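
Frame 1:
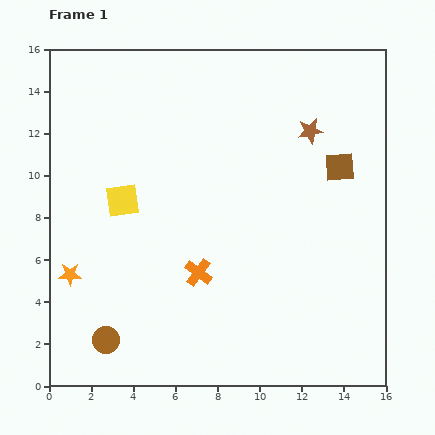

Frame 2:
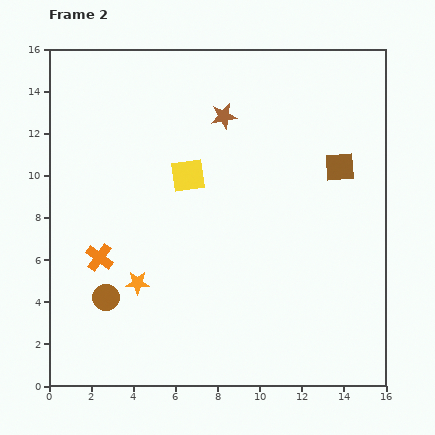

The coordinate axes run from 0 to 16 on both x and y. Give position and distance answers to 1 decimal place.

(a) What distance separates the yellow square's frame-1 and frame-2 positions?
3.3

The yellow square moved from (3.5, 8.8) to (6.6, 10.0), a distance of √(3.1² + 1.2²) ≈ 3.3.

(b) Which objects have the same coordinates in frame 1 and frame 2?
the brown square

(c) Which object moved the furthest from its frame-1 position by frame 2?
the orange cross

(moved 4.8; next 4.2)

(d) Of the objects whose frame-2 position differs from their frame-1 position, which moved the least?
the brown circle

(moved 2.0)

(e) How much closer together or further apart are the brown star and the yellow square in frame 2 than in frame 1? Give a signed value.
-6.2

Distance in frame 1: 9.5. Distance in frame 2: 3.3.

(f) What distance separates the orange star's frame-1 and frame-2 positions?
3.2

The orange star moved from (1.0, 5.3) to (4.2, 4.9), a distance of √(3.2² + 0.4²) ≈ 3.2.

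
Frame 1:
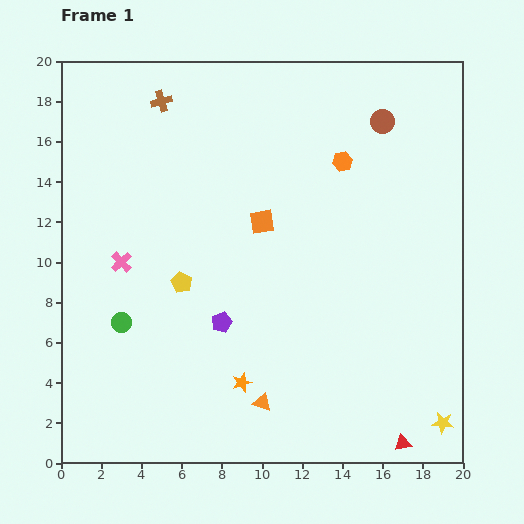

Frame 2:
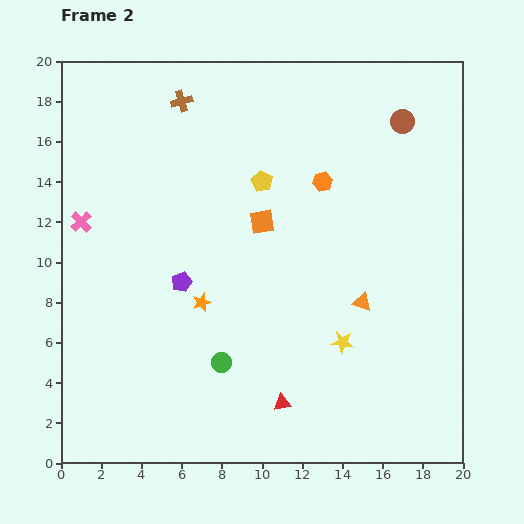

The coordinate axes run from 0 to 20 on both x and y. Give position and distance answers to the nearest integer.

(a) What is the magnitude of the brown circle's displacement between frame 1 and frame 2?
1

The brown circle moved from (16, 17) to (17, 17), a distance of √(1² + 0²) ≈ 1.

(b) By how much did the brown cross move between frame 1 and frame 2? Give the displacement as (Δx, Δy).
(1, 0)

The brown cross was at (5, 18) in frame 1 and (6, 18) in frame 2.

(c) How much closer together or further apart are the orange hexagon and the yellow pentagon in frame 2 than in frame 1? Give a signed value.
-7

Distance in frame 1: 10. Distance in frame 2: 3.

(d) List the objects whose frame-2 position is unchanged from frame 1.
the orange square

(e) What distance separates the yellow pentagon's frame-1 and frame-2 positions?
6

The yellow pentagon moved from (6, 9) to (10, 14), a distance of √(4² + 5²) ≈ 6.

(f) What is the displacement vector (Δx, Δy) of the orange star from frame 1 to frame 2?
(-2, 4)

The orange star was at (9, 4) in frame 1 and (7, 8) in frame 2.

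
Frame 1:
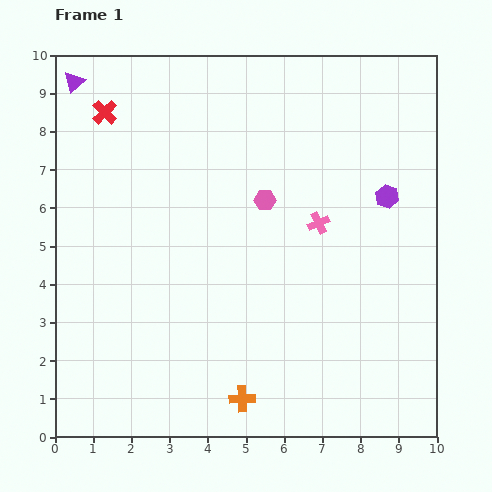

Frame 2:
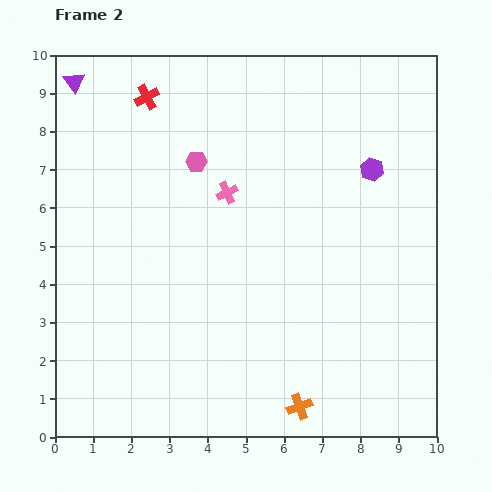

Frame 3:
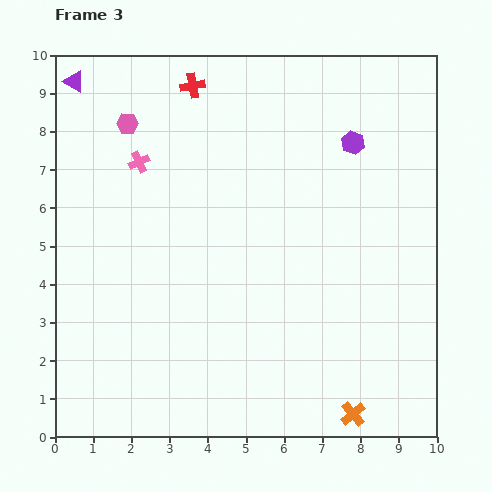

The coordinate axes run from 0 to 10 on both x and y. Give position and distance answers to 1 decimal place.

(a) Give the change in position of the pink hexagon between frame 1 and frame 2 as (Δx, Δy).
(-1.8, 1.0)

The pink hexagon was at (5.5, 6.2) in frame 1 and (3.7, 7.2) in frame 2.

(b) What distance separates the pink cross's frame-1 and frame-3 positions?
5.0

The pink cross moved from (6.9, 5.6) to (2.2, 7.2), a distance of √(4.7² + 1.6²) ≈ 5.0.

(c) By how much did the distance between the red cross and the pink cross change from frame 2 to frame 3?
-0.9

Distance in frame 2: 3.3. Distance in frame 3: 2.4.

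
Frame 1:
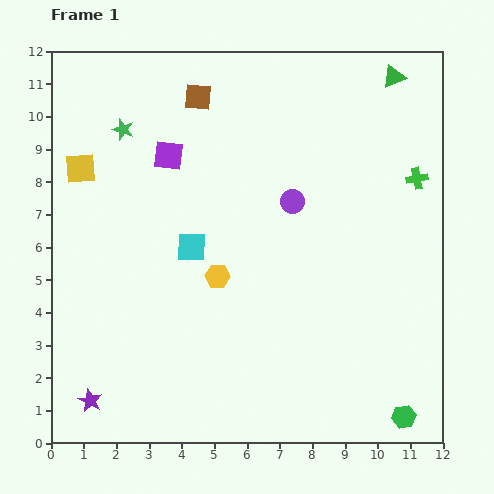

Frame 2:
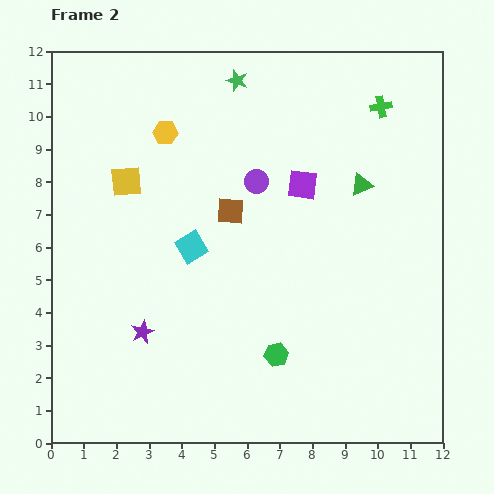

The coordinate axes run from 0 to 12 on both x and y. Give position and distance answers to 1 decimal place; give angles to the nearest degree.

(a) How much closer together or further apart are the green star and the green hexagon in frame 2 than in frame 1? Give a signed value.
-3.8

Distance in frame 1: 12.3. Distance in frame 2: 8.5.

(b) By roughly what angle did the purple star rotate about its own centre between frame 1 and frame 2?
21° clockwise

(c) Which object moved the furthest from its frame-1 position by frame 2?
the yellow hexagon

(moved 4.7; next 4.3)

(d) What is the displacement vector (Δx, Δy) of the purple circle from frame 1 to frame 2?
(-1.1, 0.6)

The purple circle was at (7.4, 7.4) in frame 1 and (6.3, 8.0) in frame 2.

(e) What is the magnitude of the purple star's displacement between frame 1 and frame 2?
2.6

The purple star moved from (1.2, 1.3) to (2.8, 3.4), a distance of √(1.6² + 2.1²) ≈ 2.6.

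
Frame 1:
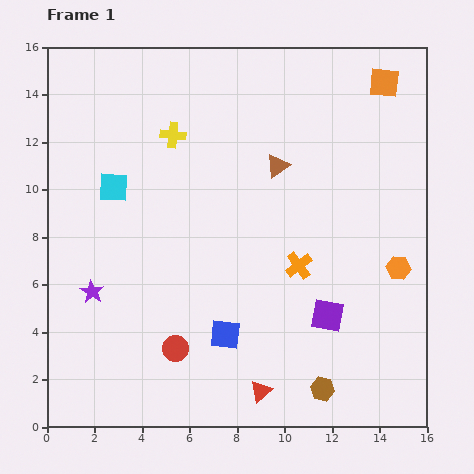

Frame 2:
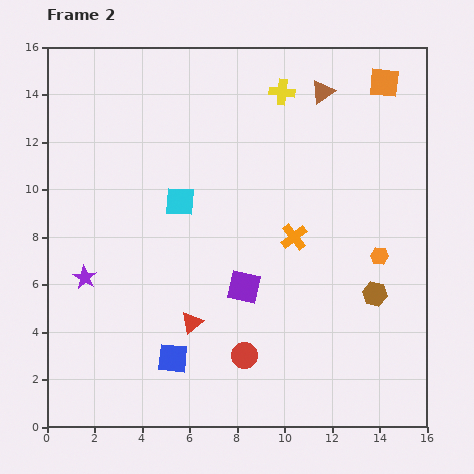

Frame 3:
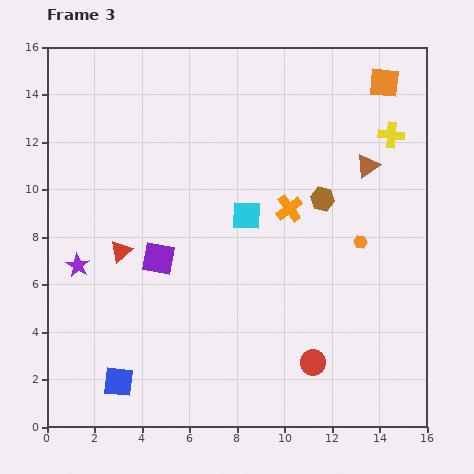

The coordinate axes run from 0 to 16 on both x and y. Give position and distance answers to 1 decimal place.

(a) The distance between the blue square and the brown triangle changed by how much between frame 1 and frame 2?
+5.5

Distance in frame 1: 7.4. Distance in frame 2: 12.9.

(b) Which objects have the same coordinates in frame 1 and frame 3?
the orange square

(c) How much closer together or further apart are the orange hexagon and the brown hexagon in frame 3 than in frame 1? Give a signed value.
-3.6

Distance in frame 1: 6.0. Distance in frame 3: 2.4.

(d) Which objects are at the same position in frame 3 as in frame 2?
the orange square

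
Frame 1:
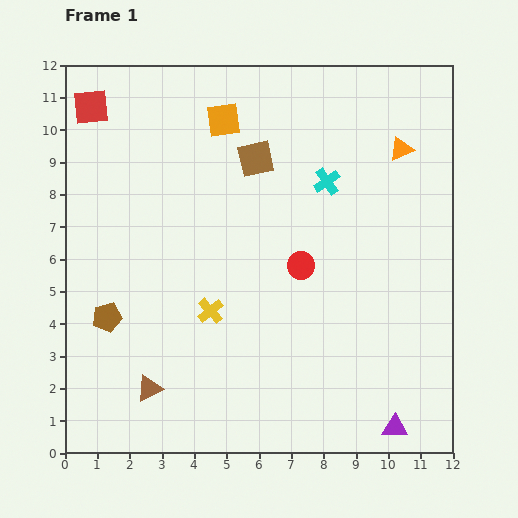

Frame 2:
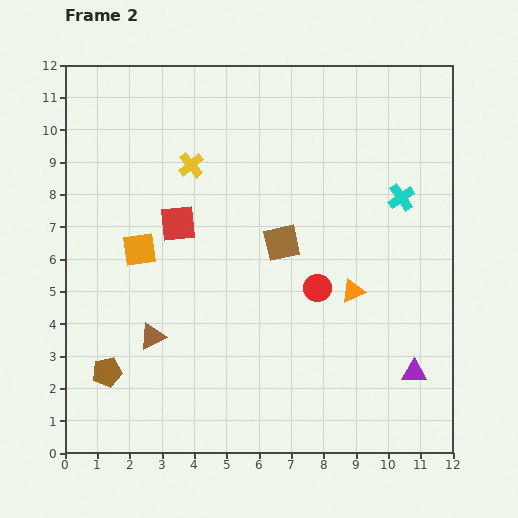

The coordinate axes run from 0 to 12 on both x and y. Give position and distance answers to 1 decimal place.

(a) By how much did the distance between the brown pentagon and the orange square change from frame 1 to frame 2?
-3.2

Distance in frame 1: 7.1. Distance in frame 2: 3.9.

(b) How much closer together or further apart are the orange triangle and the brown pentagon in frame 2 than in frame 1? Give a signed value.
-2.5

Distance in frame 1: 10.5. Distance in frame 2: 8.0.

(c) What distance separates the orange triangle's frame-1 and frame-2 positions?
4.6

The orange triangle moved from (10.4, 9.4) to (8.9, 5.0), a distance of √(1.5² + 4.4²) ≈ 4.6.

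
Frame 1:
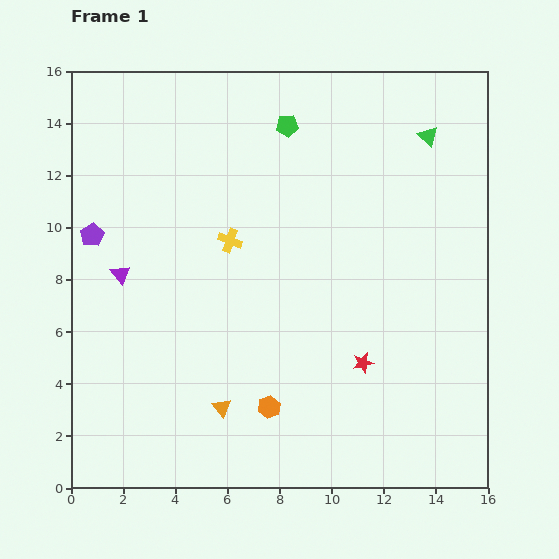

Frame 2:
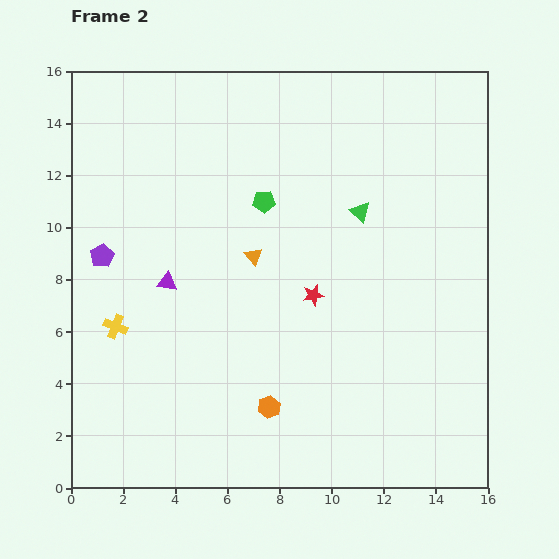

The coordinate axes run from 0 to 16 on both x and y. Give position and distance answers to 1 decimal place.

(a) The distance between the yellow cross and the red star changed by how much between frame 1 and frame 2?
+0.8

Distance in frame 1: 6.9. Distance in frame 2: 7.7.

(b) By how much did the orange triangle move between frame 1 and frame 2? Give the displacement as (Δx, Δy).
(1.2, 5.8)

The orange triangle was at (5.8, 3.1) in frame 1 and (7.0, 8.9) in frame 2.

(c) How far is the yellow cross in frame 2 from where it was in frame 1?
5.5

The yellow cross moved from (6.1, 9.5) to (1.7, 6.2), a distance of √(4.4² + 3.3²) ≈ 5.5.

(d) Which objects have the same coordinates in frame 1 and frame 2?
the orange hexagon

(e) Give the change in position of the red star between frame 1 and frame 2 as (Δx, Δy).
(-1.9, 2.6)

The red star was at (11.2, 4.8) in frame 1 and (9.3, 7.4) in frame 2.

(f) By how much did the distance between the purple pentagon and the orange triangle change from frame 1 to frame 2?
-2.5

Distance in frame 1: 8.3. Distance in frame 2: 5.8.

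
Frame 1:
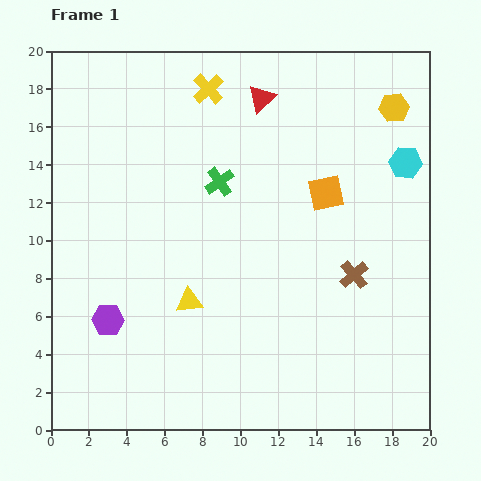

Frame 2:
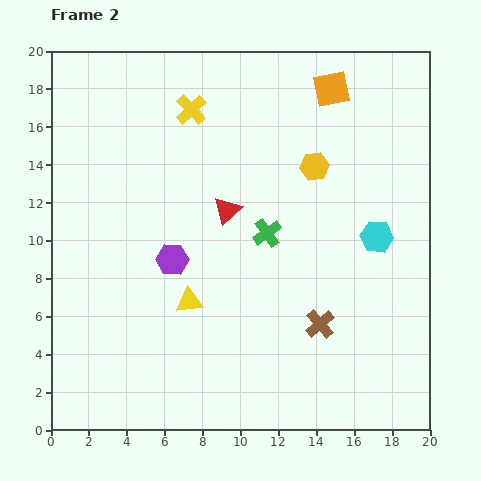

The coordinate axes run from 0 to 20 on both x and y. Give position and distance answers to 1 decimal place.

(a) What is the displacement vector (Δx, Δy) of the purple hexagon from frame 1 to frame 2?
(3.4, 3.2)

The purple hexagon was at (3.0, 5.8) in frame 1 and (6.4, 9.0) in frame 2.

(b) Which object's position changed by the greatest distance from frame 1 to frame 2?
the red triangle

(moved 6.2; next 5.5)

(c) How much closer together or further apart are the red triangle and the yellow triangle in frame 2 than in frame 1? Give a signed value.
-6.2

Distance in frame 1: 11.4. Distance in frame 2: 5.2.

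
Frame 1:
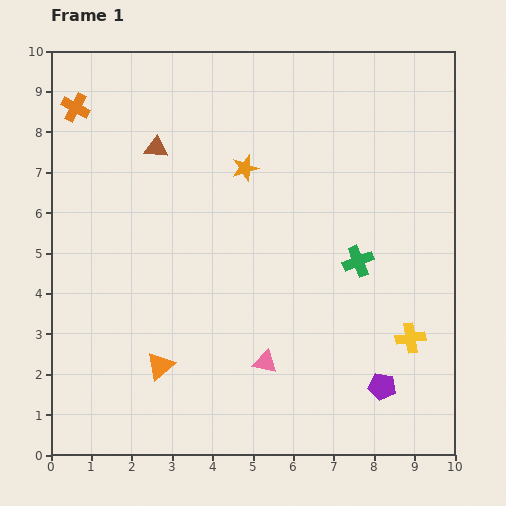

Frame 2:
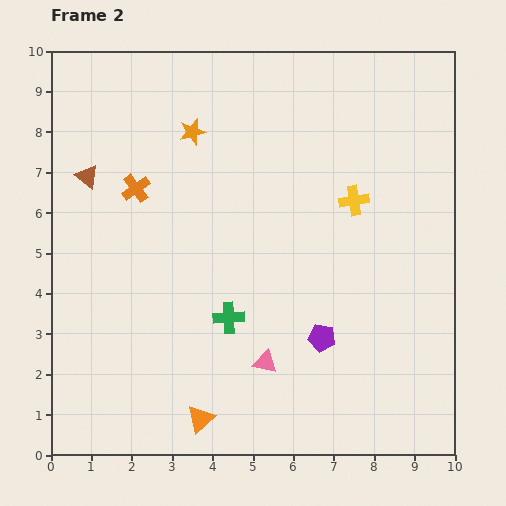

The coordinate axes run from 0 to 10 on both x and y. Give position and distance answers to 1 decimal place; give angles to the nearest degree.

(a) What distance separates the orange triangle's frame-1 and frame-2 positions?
1.6

The orange triangle moved from (2.7, 2.2) to (3.7, 0.9), a distance of √(1.0² + 1.3²) ≈ 1.6.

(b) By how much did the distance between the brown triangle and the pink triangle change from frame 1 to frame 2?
+0.5

Distance in frame 1: 5.9. Distance in frame 2: 6.4.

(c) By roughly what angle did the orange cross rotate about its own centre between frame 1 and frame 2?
25° clockwise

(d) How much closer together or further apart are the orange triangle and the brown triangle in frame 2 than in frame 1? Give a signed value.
+1.2

Distance in frame 1: 5.4. Distance in frame 2: 6.6.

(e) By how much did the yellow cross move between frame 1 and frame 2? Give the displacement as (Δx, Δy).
(-1.4, 3.4)

The yellow cross was at (8.9, 2.9) in frame 1 and (7.5, 6.3) in frame 2.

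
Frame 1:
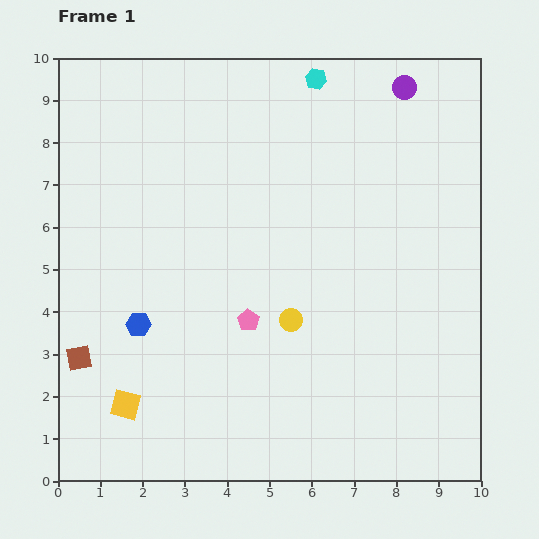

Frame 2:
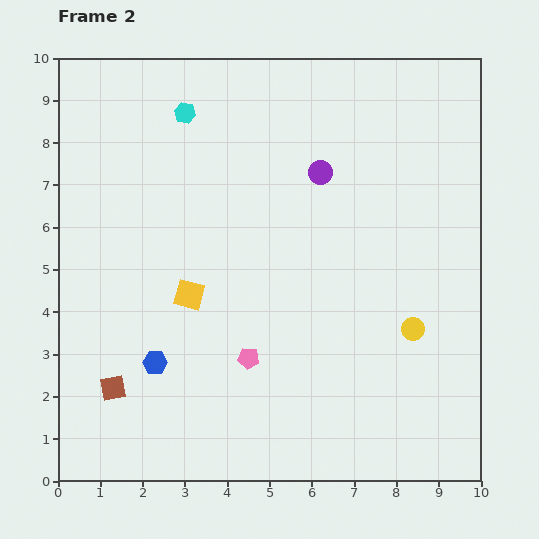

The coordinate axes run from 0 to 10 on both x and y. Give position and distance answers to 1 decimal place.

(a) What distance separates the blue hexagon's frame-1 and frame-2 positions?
1.0

The blue hexagon moved from (1.9, 3.7) to (2.3, 2.8), a distance of √(0.4² + 0.9²) ≈ 1.0.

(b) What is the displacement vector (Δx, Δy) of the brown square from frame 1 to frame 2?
(0.8, -0.7)

The brown square was at (0.5, 2.9) in frame 1 and (1.3, 2.2) in frame 2.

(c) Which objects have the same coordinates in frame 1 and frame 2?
none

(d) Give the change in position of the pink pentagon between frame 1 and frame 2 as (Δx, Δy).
(0.0, -0.9)

The pink pentagon was at (4.5, 3.8) in frame 1 and (4.5, 2.9) in frame 2.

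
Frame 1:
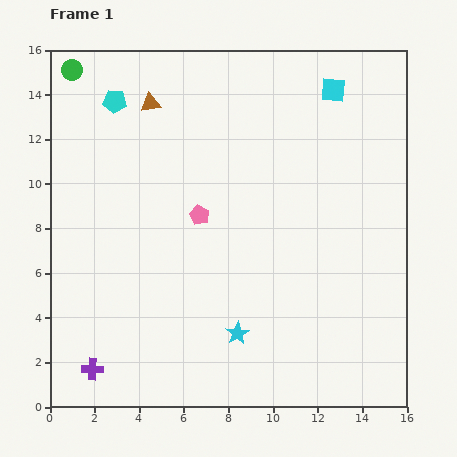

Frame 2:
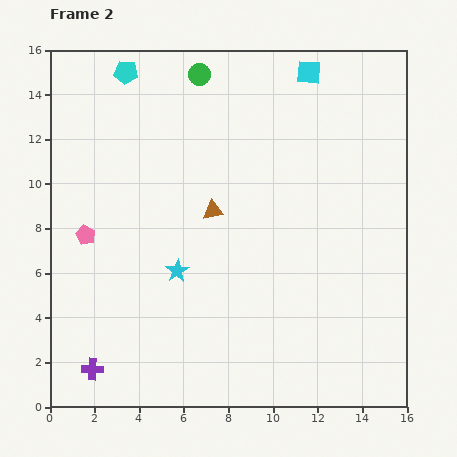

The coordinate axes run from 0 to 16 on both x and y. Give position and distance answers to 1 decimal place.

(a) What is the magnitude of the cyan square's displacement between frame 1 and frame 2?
1.4

The cyan square moved from (12.7, 14.2) to (11.6, 15.0), a distance of √(1.1² + 0.8²) ≈ 1.4.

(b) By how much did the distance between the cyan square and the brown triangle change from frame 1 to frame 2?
-0.7

Distance in frame 1: 8.2. Distance in frame 2: 7.5.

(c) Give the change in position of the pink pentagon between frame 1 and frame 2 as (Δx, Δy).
(-5.1, -0.9)

The pink pentagon was at (6.7, 8.6) in frame 1 and (1.6, 7.7) in frame 2.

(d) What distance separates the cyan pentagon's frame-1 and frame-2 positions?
1.4

The cyan pentagon moved from (2.9, 13.7) to (3.4, 15.0), a distance of √(0.5² + 1.3²) ≈ 1.4.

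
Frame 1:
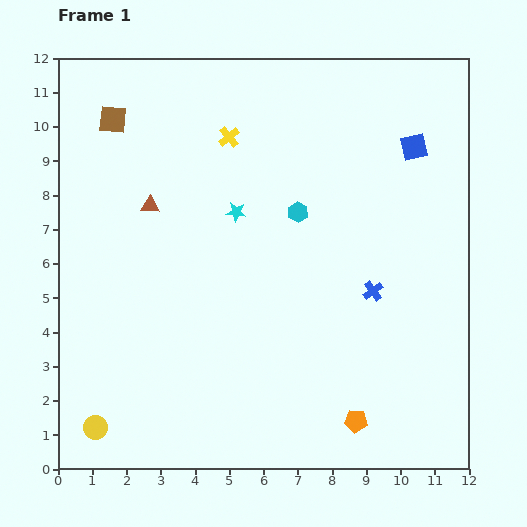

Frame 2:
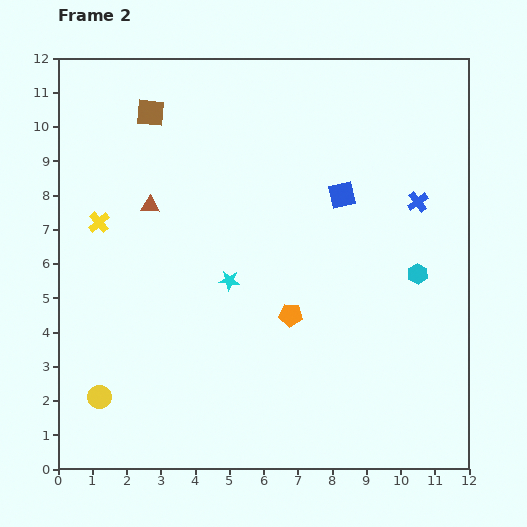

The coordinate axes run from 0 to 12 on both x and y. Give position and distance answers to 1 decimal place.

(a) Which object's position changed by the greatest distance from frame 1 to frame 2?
the yellow cross

(moved 4.5; next 3.9)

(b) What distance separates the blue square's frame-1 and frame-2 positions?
2.5

The blue square moved from (10.4, 9.4) to (8.3, 8.0), a distance of √(2.1² + 1.4²) ≈ 2.5.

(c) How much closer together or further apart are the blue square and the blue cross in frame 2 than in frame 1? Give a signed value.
-2.2

Distance in frame 1: 4.4. Distance in frame 2: 2.2.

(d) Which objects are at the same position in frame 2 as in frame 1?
the brown triangle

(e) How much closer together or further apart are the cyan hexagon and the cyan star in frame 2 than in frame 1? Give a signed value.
+3.7

Distance in frame 1: 1.8. Distance in frame 2: 5.5.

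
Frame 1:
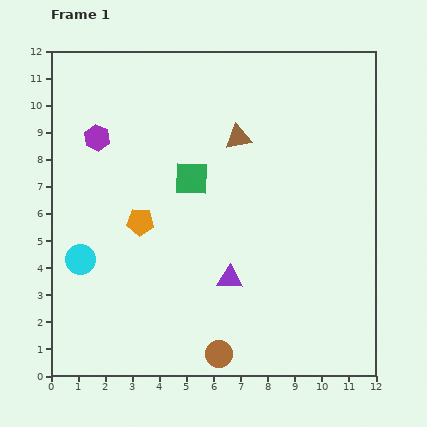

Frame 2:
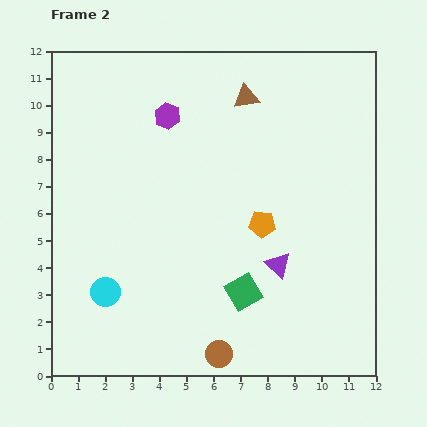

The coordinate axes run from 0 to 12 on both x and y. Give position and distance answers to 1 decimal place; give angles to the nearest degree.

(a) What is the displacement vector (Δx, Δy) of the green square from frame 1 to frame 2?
(1.9, -4.2)

The green square was at (5.2, 7.3) in frame 1 and (7.1, 3.1) in frame 2.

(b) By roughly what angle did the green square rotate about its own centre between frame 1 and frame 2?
33° counter-clockwise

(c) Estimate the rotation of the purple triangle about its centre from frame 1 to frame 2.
39° clockwise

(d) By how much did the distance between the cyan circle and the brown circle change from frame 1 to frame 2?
-1.4

Distance in frame 1: 6.2. Distance in frame 2: 4.8.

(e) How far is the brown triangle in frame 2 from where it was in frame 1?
1.5

The brown triangle moved from (6.9, 8.8) to (7.2, 10.3), a distance of √(0.3² + 1.5²) ≈ 1.5.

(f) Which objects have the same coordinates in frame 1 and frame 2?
the brown circle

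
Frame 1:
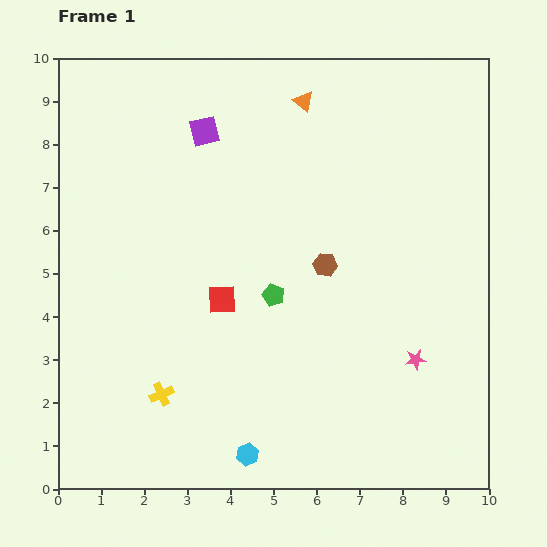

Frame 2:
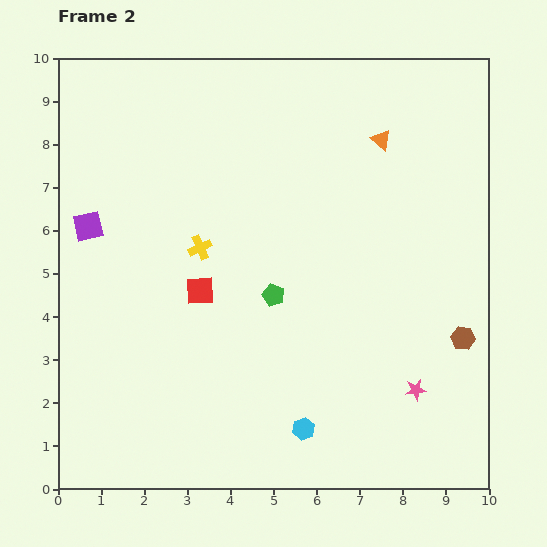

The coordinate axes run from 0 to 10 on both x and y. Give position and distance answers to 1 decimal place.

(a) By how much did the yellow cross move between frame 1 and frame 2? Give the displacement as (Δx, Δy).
(0.9, 3.4)

The yellow cross was at (2.4, 2.2) in frame 1 and (3.3, 5.6) in frame 2.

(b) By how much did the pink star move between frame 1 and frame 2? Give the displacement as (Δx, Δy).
(0.0, -0.7)

The pink star was at (8.3, 3.0) in frame 1 and (8.3, 2.3) in frame 2.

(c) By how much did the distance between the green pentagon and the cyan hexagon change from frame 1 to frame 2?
-0.5

Distance in frame 1: 3.7. Distance in frame 2: 3.2.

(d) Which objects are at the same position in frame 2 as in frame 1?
the green pentagon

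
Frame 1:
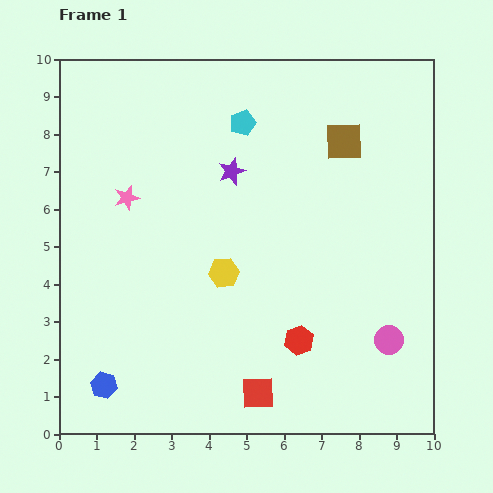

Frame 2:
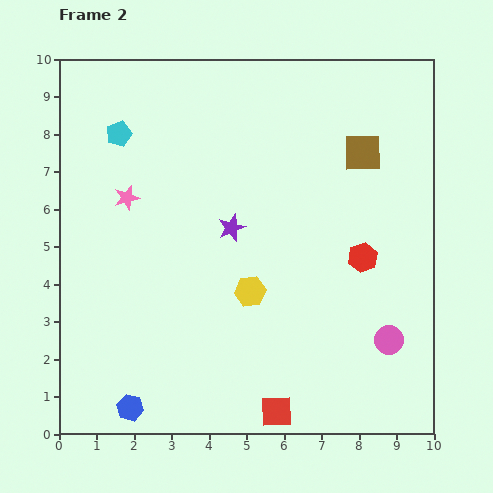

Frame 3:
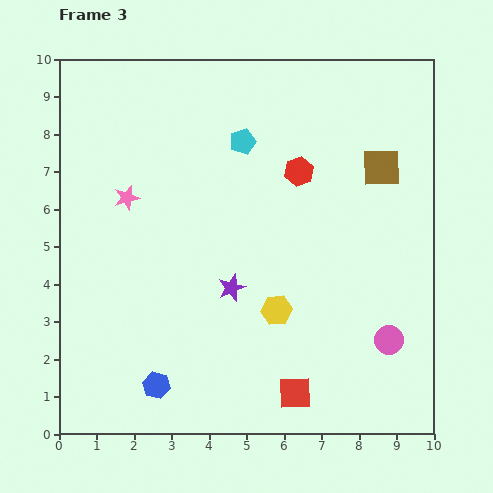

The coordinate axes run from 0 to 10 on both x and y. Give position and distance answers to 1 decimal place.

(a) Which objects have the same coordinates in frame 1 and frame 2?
the pink circle, the pink star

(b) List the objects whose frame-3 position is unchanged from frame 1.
the pink circle, the pink star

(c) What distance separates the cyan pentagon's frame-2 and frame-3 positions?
3.3

The cyan pentagon moved from (1.6, 8.0) to (4.9, 7.8), a distance of √(3.3² + 0.2²) ≈ 3.3.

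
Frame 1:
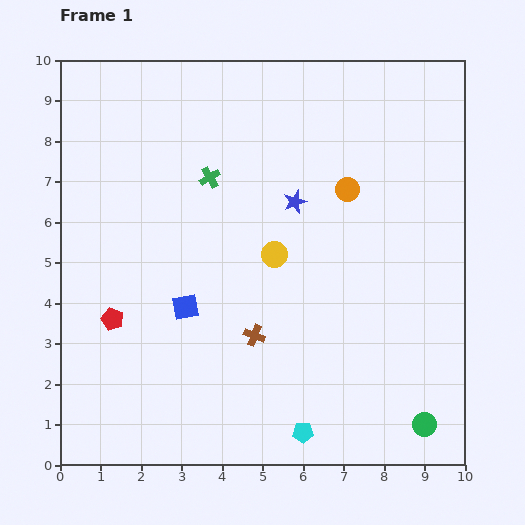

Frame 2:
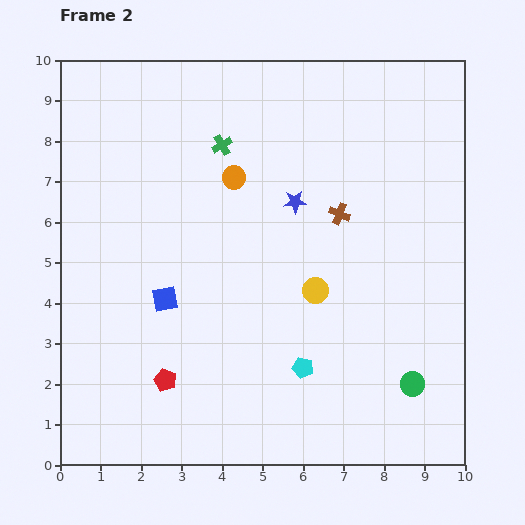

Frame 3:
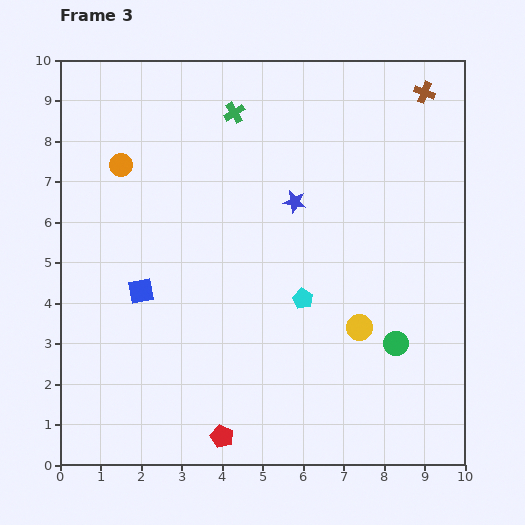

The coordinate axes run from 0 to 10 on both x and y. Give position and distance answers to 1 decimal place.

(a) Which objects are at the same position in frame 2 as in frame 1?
the blue star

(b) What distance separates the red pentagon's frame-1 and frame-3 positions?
4.0

The red pentagon moved from (1.3, 3.6) to (4.0, 0.7), a distance of √(2.7² + 2.9²) ≈ 4.0.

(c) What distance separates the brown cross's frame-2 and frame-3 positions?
3.7

The brown cross moved from (6.9, 6.2) to (9.0, 9.2), a distance of √(2.1² + 3.0²) ≈ 3.7.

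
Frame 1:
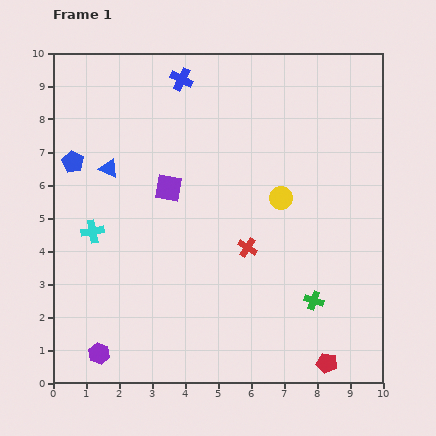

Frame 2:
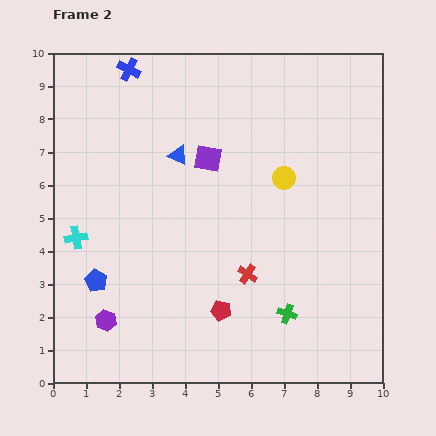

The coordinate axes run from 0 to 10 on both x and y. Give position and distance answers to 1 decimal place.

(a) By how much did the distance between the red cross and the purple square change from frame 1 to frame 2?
+0.7

Distance in frame 1: 3.0. Distance in frame 2: 3.7.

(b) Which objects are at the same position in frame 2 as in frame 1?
none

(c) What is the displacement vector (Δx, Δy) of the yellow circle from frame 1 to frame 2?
(0.1, 0.6)

The yellow circle was at (6.9, 5.6) in frame 1 and (7.0, 6.2) in frame 2.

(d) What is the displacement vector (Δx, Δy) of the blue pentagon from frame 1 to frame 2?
(0.7, -3.6)

The blue pentagon was at (0.6, 6.7) in frame 1 and (1.3, 3.1) in frame 2.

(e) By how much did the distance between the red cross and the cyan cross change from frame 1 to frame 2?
+0.6

Distance in frame 1: 4.7. Distance in frame 2: 5.3.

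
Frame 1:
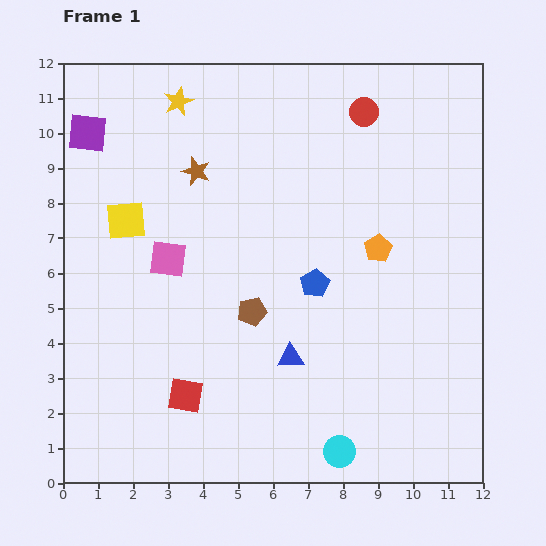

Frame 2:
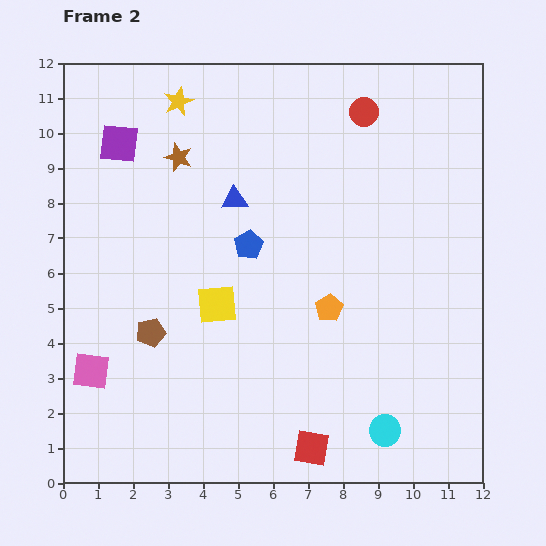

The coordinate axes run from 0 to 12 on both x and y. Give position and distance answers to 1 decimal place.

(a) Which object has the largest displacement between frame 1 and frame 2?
the blue triangle

(moved 4.8; next 3.9)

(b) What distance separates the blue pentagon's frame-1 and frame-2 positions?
2.2

The blue pentagon moved from (7.2, 5.7) to (5.3, 6.8), a distance of √(1.9² + 1.1²) ≈ 2.2.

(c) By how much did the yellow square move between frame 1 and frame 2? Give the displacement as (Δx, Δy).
(2.6, -2.4)

The yellow square was at (1.8, 7.5) in frame 1 and (4.4, 5.1) in frame 2.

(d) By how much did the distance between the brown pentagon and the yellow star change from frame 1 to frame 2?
+0.2

Distance in frame 1: 6.4. Distance in frame 2: 6.6.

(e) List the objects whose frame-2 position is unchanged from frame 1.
the yellow star, the red circle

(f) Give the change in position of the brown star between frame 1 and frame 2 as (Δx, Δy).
(-0.5, 0.4)

The brown star was at (3.8, 8.9) in frame 1 and (3.3, 9.3) in frame 2.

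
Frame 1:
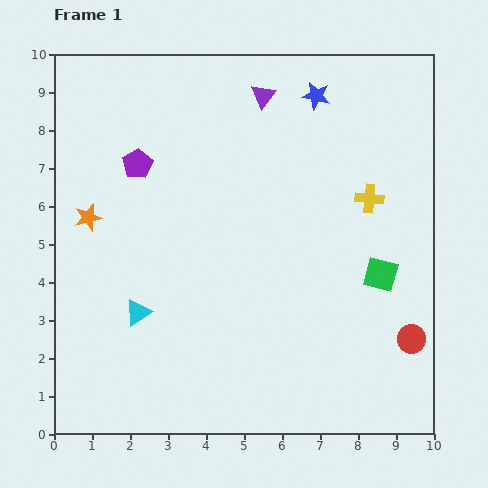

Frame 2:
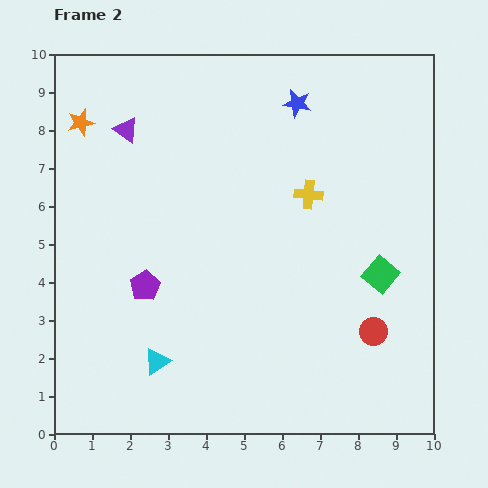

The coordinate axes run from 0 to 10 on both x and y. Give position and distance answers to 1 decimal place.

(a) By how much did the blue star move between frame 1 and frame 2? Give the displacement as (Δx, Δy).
(-0.5, -0.2)

The blue star was at (6.9, 8.9) in frame 1 and (6.4, 8.7) in frame 2.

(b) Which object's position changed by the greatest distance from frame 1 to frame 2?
the purple triangle

(moved 3.7; next 3.2)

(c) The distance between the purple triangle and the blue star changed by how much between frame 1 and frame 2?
+3.2

Distance in frame 1: 1.4. Distance in frame 2: 4.6.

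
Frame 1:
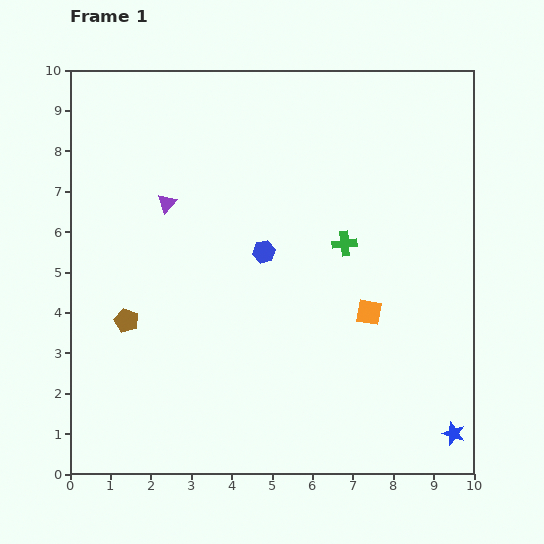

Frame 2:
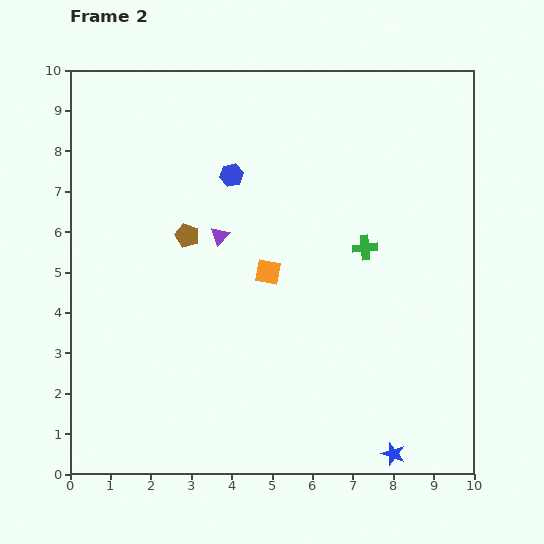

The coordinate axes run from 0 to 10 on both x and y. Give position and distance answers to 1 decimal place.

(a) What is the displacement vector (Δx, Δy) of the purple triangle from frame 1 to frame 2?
(1.3, -0.8)

The purple triangle was at (2.4, 6.7) in frame 1 and (3.7, 5.9) in frame 2.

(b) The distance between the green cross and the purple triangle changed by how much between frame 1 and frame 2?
-0.9

Distance in frame 1: 4.5. Distance in frame 2: 3.6.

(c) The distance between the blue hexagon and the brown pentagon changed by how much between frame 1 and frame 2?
-1.9

Distance in frame 1: 3.8. Distance in frame 2: 1.9.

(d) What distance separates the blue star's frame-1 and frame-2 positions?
1.6

The blue star moved from (9.5, 1.0) to (8.0, 0.5), a distance of √(1.5² + 0.5²) ≈ 1.6.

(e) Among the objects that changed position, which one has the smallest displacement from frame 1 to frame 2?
the green cross

(moved 0.5)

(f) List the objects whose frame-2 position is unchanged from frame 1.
none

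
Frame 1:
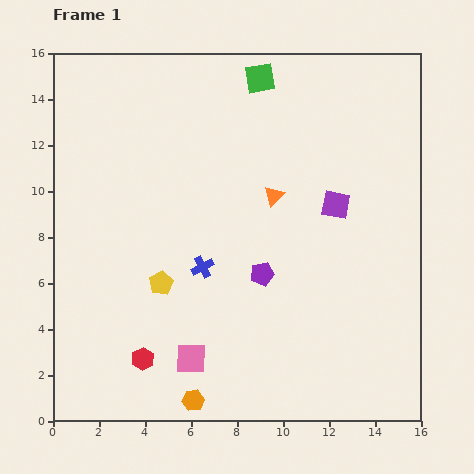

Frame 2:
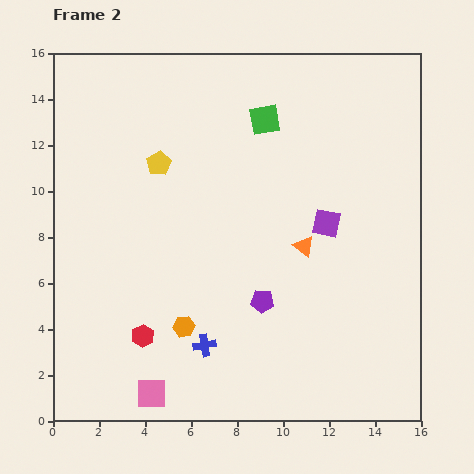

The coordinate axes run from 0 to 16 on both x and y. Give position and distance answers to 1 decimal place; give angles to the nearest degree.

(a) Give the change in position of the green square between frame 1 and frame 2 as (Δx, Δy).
(0.2, -1.8)

The green square was at (9.0, 14.9) in frame 1 and (9.2, 13.1) in frame 2.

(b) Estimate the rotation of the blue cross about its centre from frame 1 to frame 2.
19° clockwise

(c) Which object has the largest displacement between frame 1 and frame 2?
the yellow pentagon

(moved 5.2; next 3.4)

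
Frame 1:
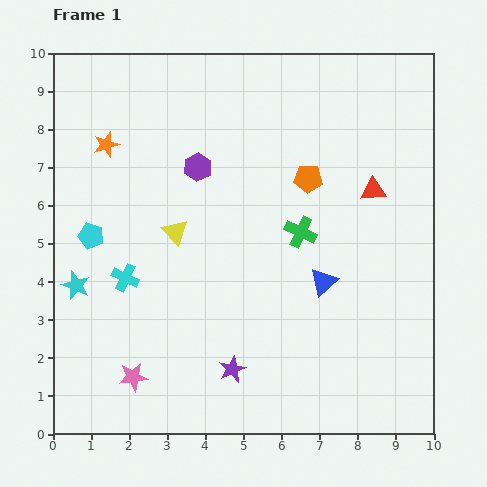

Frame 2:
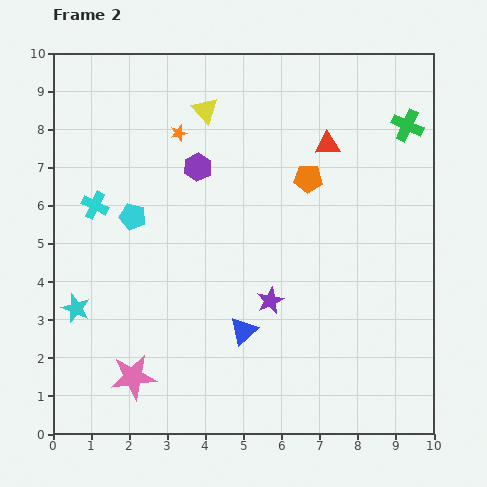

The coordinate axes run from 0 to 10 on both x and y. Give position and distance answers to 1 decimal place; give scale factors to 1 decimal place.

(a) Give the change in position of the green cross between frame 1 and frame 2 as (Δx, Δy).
(2.8, 2.8)

The green cross was at (6.5, 5.3) in frame 1 and (9.3, 8.1) in frame 2.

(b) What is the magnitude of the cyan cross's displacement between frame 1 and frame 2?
2.1

The cyan cross moved from (1.9, 4.1) to (1.1, 6.0), a distance of √(0.8² + 1.9²) ≈ 2.1.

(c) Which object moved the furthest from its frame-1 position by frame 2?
the green cross

(moved 4.0; next 3.3)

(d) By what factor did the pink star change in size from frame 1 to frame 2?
1.6×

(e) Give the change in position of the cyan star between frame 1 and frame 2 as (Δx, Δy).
(0.0, -0.6)

The cyan star was at (0.6, 3.9) in frame 1 and (0.6, 3.3) in frame 2.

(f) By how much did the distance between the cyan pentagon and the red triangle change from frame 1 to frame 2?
-2.1

Distance in frame 1: 7.5. Distance in frame 2: 5.4.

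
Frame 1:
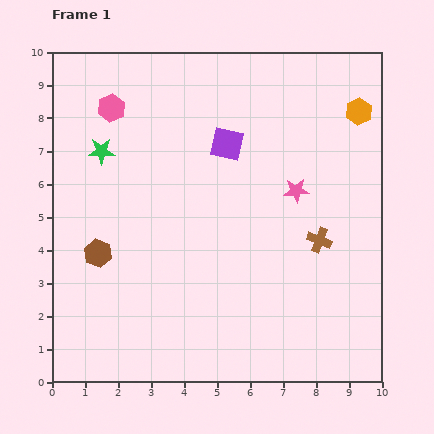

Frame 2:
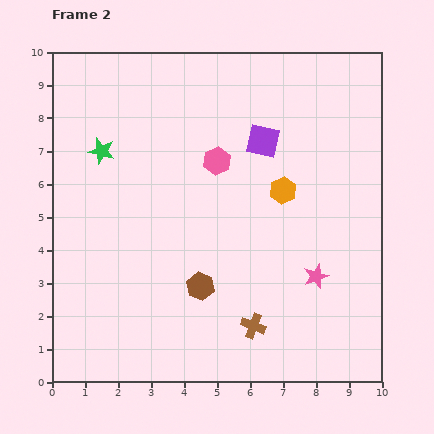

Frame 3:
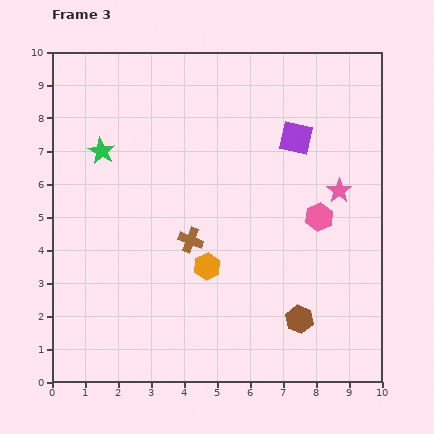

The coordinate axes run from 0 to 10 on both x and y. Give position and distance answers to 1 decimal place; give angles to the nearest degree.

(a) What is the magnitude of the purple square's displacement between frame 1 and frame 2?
1.1

The purple square moved from (5.3, 7.2) to (6.4, 7.3), a distance of √(1.1² + 0.1²) ≈ 1.1.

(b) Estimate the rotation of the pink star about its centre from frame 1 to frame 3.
30° counter-clockwise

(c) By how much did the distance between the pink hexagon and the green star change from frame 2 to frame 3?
+3.4

Distance in frame 2: 3.5. Distance in frame 3: 6.9.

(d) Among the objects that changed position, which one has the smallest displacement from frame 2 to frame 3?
the purple square

(moved 1.0)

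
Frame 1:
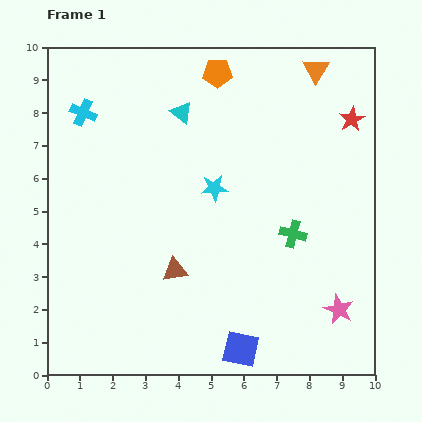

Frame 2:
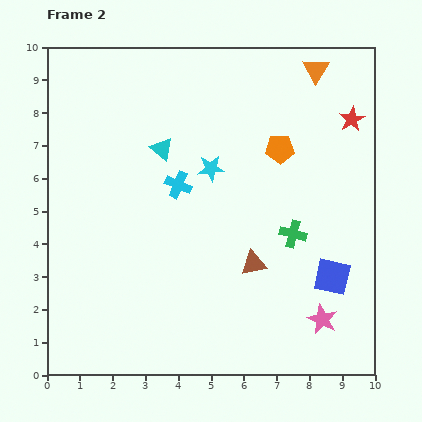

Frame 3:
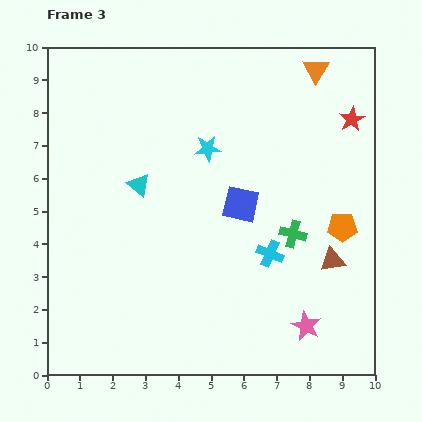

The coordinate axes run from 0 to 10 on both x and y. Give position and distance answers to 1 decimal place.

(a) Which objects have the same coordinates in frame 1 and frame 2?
the orange triangle, the red star, the green cross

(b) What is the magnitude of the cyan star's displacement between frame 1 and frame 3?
1.2

The cyan star moved from (5.1, 5.7) to (4.9, 6.9), a distance of √(0.2² + 1.2²) ≈ 1.2.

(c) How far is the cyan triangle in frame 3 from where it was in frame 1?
2.6

The cyan triangle moved from (4.1, 8.0) to (2.8, 5.8), a distance of √(1.3² + 2.2²) ≈ 2.6.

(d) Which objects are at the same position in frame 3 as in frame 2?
the orange triangle, the red star, the green cross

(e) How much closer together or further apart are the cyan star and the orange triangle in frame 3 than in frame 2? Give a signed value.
-0.3

Distance in frame 2: 4.4. Distance in frame 3: 4.1.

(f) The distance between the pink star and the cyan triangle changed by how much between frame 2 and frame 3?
-0.4

Distance in frame 2: 7.1. Distance in frame 3: 6.7.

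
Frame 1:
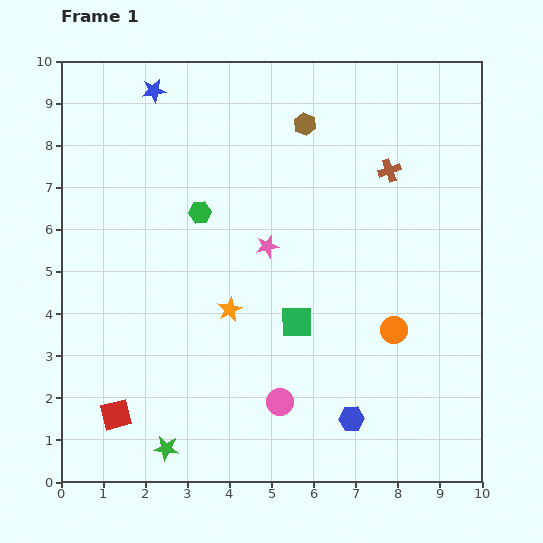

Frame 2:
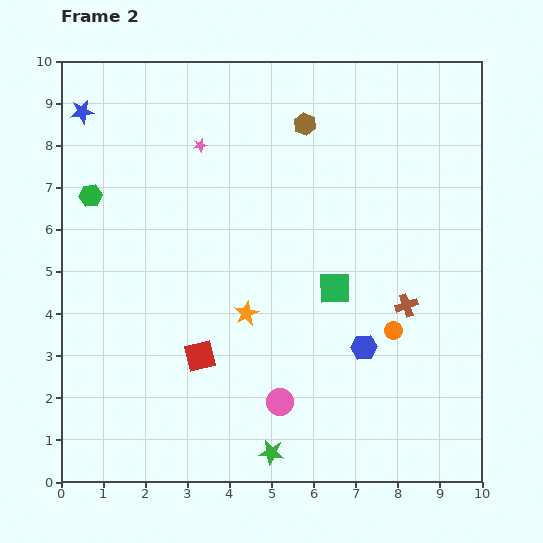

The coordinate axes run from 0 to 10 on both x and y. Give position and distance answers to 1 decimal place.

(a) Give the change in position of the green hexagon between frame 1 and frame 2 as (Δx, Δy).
(-2.6, 0.4)

The green hexagon was at (3.3, 6.4) in frame 1 and (0.7, 6.8) in frame 2.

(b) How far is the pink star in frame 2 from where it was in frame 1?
2.9

The pink star moved from (4.9, 5.6) to (3.3, 8.0), a distance of √(1.6² + 2.4²) ≈ 2.9.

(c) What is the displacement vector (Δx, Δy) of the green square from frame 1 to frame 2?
(0.9, 0.8)

The green square was at (5.6, 3.8) in frame 1 and (6.5, 4.6) in frame 2.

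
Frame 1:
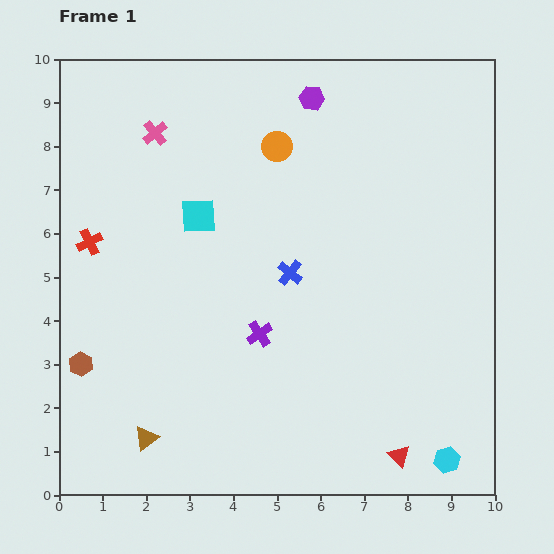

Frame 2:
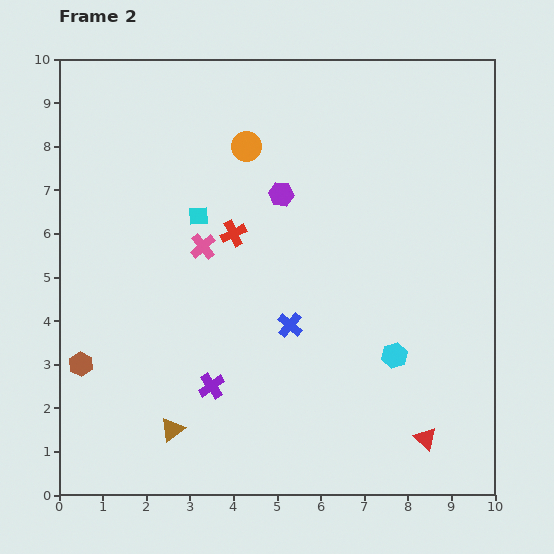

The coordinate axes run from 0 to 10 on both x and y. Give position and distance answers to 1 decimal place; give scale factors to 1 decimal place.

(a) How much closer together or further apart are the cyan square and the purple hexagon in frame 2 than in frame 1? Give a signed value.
-1.7

Distance in frame 1: 3.7. Distance in frame 2: 2.0.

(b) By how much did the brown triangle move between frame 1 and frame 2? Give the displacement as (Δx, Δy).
(0.6, 0.2)

The brown triangle was at (2.0, 1.3) in frame 1 and (2.6, 1.5) in frame 2.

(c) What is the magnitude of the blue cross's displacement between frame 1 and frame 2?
1.2

The blue cross moved from (5.3, 5.1) to (5.3, 3.9), a distance of √(0.0² + 1.2²) ≈ 1.2.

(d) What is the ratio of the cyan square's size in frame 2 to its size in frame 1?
0.6×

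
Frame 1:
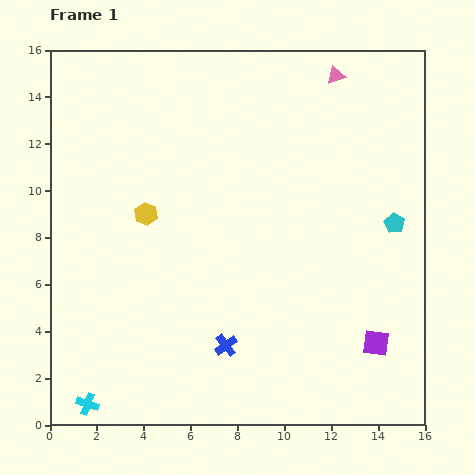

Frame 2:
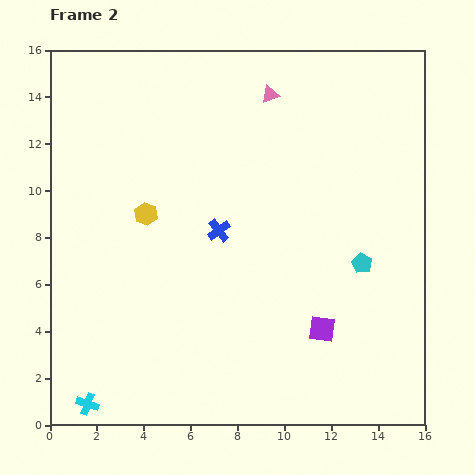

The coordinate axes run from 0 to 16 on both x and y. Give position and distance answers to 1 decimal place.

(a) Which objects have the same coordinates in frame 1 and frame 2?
the yellow hexagon, the cyan cross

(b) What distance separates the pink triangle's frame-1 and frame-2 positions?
2.9

The pink triangle moved from (12.2, 14.9) to (9.4, 14.1), a distance of √(2.8² + 0.8²) ≈ 2.9.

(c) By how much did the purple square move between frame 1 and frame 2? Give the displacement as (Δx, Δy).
(-2.3, 0.6)

The purple square was at (13.9, 3.5) in frame 1 and (11.6, 4.1) in frame 2.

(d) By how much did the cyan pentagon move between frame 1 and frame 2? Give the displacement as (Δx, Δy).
(-1.4, -1.7)

The cyan pentagon was at (14.7, 8.6) in frame 1 and (13.3, 6.9) in frame 2.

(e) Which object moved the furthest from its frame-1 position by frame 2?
the blue cross

(moved 4.9; next 2.9)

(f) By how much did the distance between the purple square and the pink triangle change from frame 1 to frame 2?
-1.3

Distance in frame 1: 11.5. Distance in frame 2: 10.2.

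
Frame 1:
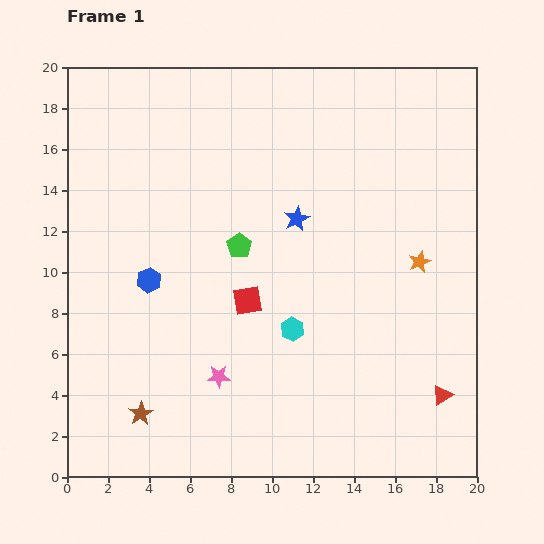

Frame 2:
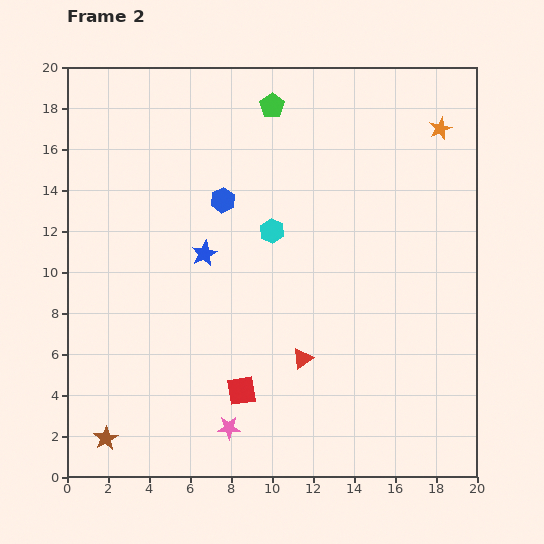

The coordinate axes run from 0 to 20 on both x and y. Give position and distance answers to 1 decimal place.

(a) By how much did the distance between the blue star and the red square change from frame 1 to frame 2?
+2.2

Distance in frame 1: 4.7. Distance in frame 2: 6.9.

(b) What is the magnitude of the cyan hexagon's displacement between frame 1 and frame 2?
4.9

The cyan hexagon moved from (11.0, 7.2) to (10.0, 12.0), a distance of √(1.0² + 4.8²) ≈ 4.9.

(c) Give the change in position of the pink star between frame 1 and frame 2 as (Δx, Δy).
(0.5, -2.5)

The pink star was at (7.4, 4.9) in frame 1 and (7.9, 2.4) in frame 2.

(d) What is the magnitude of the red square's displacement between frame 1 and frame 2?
4.4

The red square moved from (8.8, 8.6) to (8.5, 4.2), a distance of √(0.3² + 4.4²) ≈ 4.4.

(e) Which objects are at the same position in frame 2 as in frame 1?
none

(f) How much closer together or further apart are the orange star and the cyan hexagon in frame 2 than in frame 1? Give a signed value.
+2.6

Distance in frame 1: 7.0. Distance in frame 2: 9.6.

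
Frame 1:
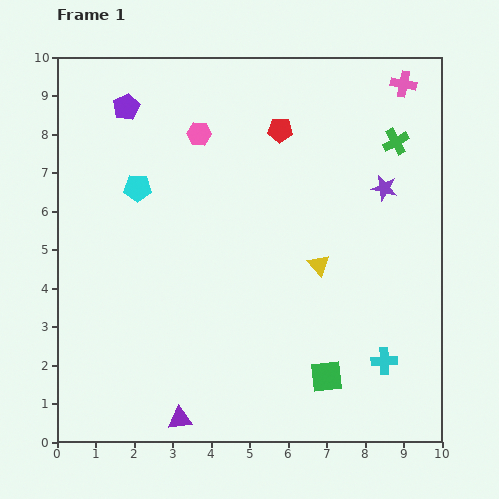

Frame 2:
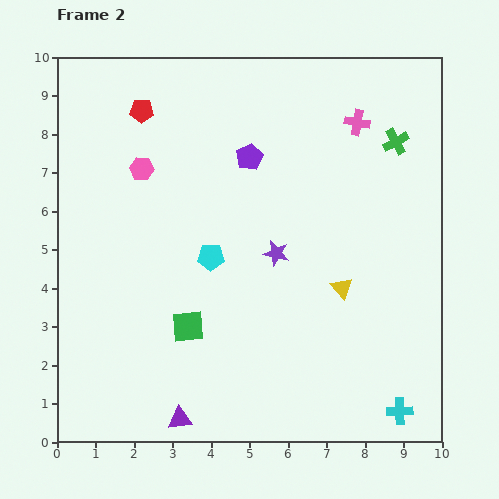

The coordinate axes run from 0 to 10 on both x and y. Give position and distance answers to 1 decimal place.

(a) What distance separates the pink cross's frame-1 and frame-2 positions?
1.6

The pink cross moved from (9.0, 9.3) to (7.8, 8.3), a distance of √(1.2² + 1.0²) ≈ 1.6.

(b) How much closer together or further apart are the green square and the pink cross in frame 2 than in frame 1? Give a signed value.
-1.0

Distance in frame 1: 7.9. Distance in frame 2: 6.9.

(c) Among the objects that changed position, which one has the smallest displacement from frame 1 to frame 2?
the yellow triangle

(moved 0.8)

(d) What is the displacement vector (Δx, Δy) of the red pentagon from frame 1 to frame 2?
(-3.6, 0.5)

The red pentagon was at (5.8, 8.1) in frame 1 and (2.2, 8.6) in frame 2.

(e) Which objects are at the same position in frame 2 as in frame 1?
the purple triangle, the green cross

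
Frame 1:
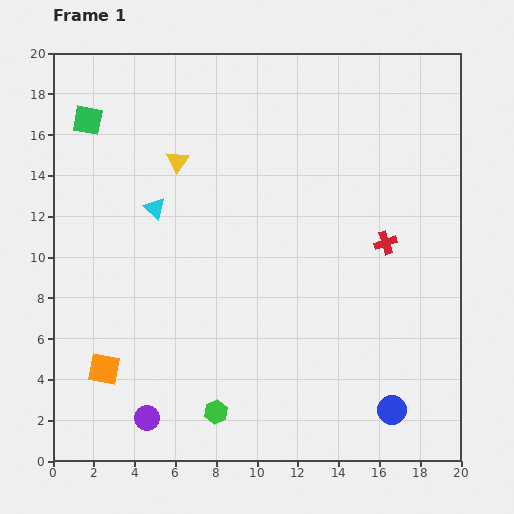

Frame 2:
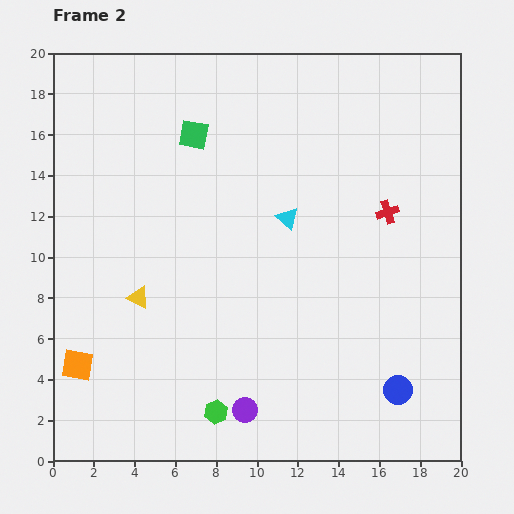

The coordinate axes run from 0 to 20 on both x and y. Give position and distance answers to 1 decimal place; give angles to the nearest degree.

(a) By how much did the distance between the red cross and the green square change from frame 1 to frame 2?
-5.6

Distance in frame 1: 15.8. Distance in frame 2: 10.2.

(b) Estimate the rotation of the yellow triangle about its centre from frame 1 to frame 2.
39° counter-clockwise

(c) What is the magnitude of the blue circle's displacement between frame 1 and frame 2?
1.0

The blue circle moved from (16.6, 2.5) to (16.9, 3.5), a distance of √(0.3² + 1.0²) ≈ 1.0.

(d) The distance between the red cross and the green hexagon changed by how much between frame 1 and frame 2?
+1.2

Distance in frame 1: 11.7. Distance in frame 2: 12.9.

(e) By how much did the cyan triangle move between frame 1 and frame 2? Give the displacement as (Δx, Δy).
(6.5, -0.5)

The cyan triangle was at (5.0, 12.4) in frame 1 and (11.5, 11.9) in frame 2.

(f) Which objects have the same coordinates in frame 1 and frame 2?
the green hexagon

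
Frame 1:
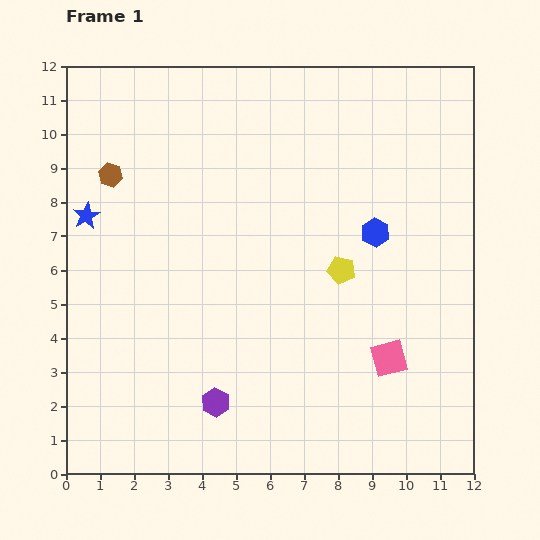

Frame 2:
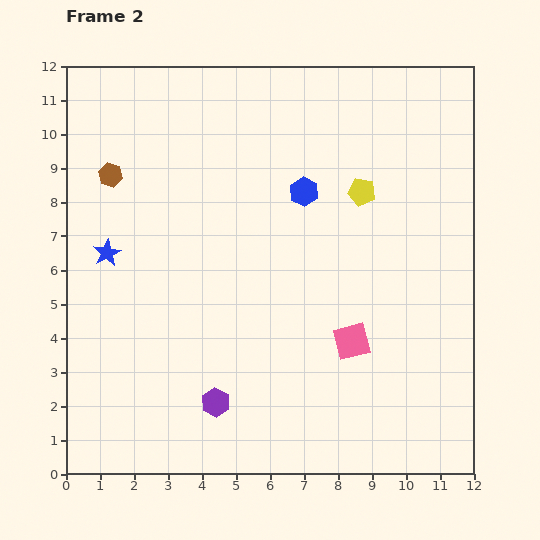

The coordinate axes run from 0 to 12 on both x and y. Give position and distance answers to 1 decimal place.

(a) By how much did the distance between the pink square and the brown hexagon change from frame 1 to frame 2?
-1.2

Distance in frame 1: 9.8. Distance in frame 2: 8.6.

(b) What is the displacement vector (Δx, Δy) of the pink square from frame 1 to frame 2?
(-1.1, 0.5)

The pink square was at (9.5, 3.4) in frame 1 and (8.4, 3.9) in frame 2.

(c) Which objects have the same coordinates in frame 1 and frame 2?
the brown hexagon, the purple hexagon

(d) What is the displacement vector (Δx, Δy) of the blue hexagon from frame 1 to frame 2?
(-2.1, 1.2)

The blue hexagon was at (9.1, 7.1) in frame 1 and (7.0, 8.3) in frame 2.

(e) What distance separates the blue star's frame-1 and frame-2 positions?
1.3

The blue star moved from (0.6, 7.6) to (1.2, 6.5), a distance of √(0.6² + 1.1²) ≈ 1.3.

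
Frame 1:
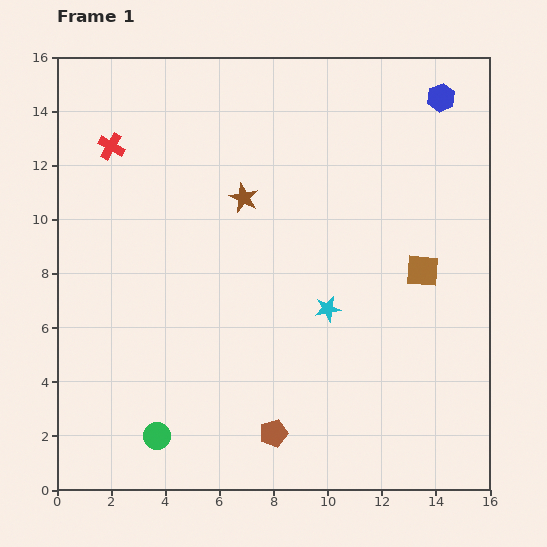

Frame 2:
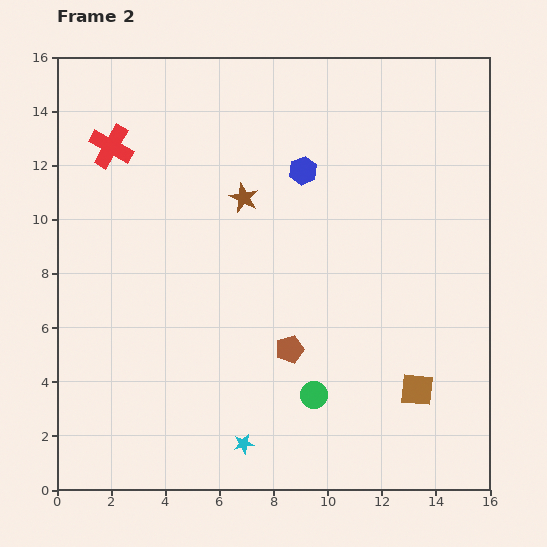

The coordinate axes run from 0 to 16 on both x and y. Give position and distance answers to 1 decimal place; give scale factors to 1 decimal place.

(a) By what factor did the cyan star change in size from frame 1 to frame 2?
0.8×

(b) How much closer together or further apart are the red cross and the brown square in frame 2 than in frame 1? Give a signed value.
+2.0

Distance in frame 1: 12.4. Distance in frame 2: 14.4.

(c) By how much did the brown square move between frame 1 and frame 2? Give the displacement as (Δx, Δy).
(-0.2, -4.4)

The brown square was at (13.5, 8.1) in frame 1 and (13.3, 3.7) in frame 2.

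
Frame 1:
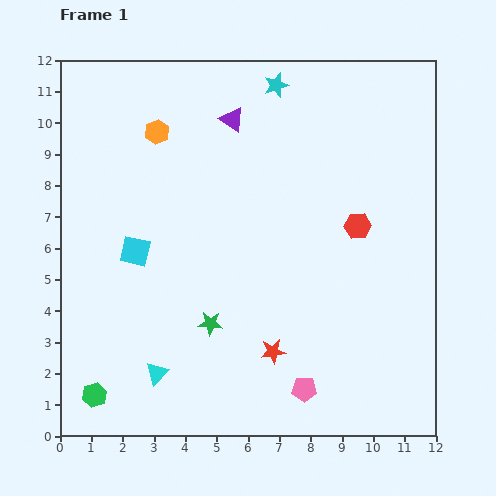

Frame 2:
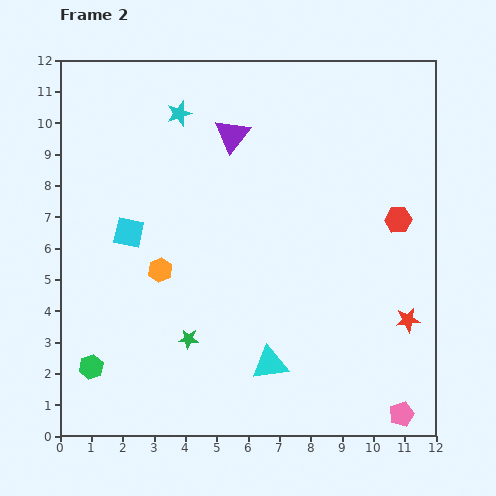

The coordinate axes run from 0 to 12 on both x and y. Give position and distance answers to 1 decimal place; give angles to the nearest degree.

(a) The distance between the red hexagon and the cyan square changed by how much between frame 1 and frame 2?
+1.5

Distance in frame 1: 7.1. Distance in frame 2: 8.6.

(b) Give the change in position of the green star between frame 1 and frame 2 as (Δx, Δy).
(-0.7, -0.5)

The green star was at (4.8, 3.6) in frame 1 and (4.1, 3.1) in frame 2.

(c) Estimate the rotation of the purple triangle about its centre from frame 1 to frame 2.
32° clockwise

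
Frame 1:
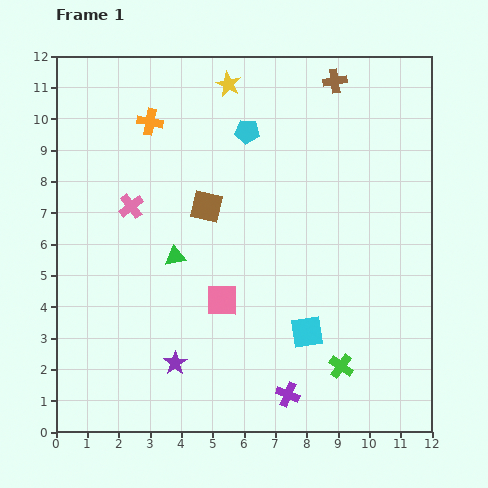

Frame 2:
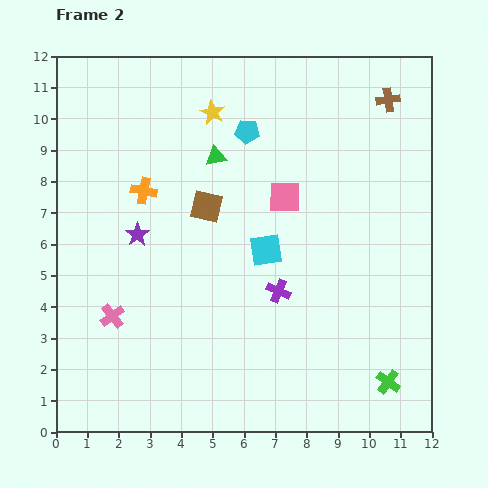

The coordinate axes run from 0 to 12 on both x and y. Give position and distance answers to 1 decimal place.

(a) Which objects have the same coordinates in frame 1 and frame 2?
the brown square, the cyan pentagon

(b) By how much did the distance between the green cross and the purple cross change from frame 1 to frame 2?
+2.6

Distance in frame 1: 1.9. Distance in frame 2: 4.5.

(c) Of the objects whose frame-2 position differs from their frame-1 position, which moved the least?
the yellow star

(moved 1.0)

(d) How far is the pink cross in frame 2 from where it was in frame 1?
3.6

The pink cross moved from (2.4, 7.2) to (1.8, 3.7), a distance of √(0.6² + 3.5²) ≈ 3.6.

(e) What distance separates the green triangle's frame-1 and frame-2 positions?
3.5

The green triangle moved from (3.8, 5.6) to (5.1, 8.8), a distance of √(1.3² + 3.2²) ≈ 3.5.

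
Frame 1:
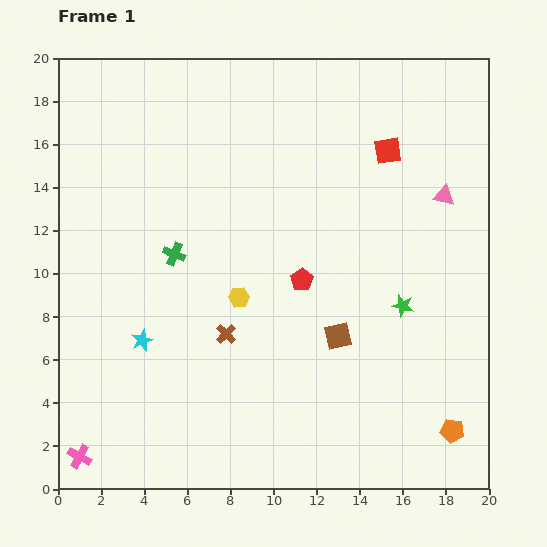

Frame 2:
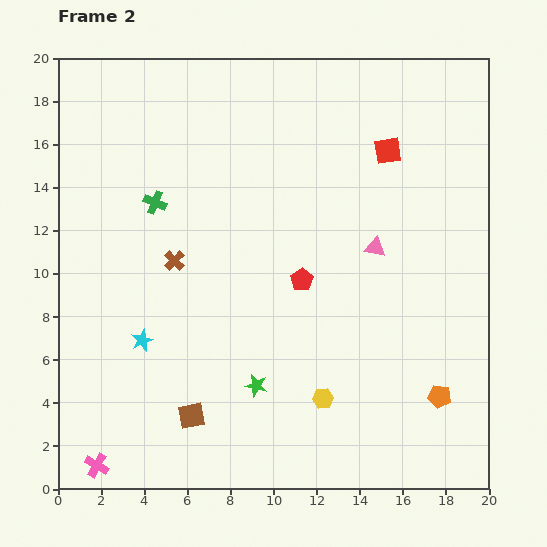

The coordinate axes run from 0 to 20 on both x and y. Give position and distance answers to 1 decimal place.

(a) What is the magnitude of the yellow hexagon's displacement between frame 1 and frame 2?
6.1

The yellow hexagon moved from (8.4, 8.9) to (12.3, 4.2), a distance of √(3.9² + 4.7²) ≈ 6.1.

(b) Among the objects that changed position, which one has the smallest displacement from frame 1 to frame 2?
the pink cross

(moved 0.9)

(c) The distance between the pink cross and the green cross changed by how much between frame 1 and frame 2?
+2.1

Distance in frame 1: 10.4. Distance in frame 2: 12.5.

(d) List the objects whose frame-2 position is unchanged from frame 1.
the red square, the red pentagon, the cyan star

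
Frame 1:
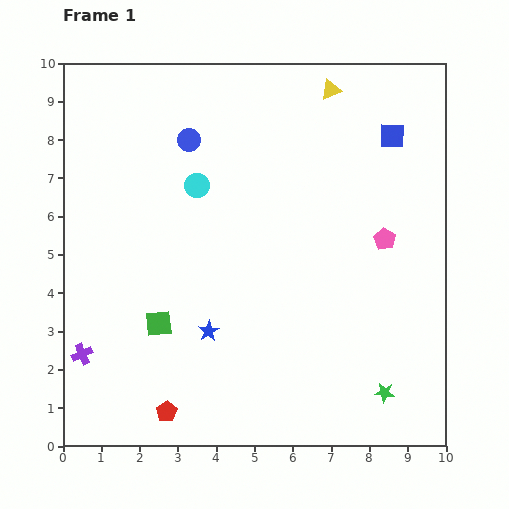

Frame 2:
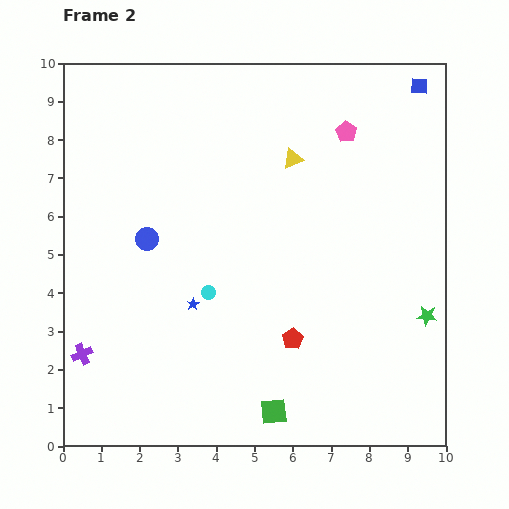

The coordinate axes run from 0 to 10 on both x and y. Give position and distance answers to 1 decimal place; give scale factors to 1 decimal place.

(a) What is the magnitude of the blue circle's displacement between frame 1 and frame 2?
2.8

The blue circle moved from (3.3, 8.0) to (2.2, 5.4), a distance of √(1.1² + 2.6²) ≈ 2.8.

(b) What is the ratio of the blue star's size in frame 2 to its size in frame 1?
0.6×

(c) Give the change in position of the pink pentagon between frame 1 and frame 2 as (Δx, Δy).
(-1.0, 2.8)

The pink pentagon was at (8.4, 5.4) in frame 1 and (7.4, 8.2) in frame 2.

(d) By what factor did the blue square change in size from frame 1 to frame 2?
0.7×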